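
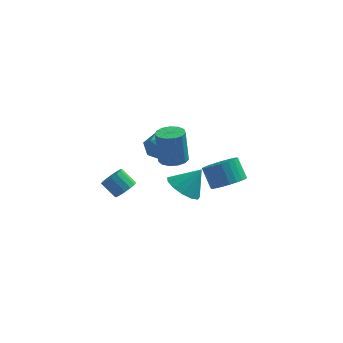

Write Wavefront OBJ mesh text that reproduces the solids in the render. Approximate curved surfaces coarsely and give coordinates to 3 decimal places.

v -2.851 -1.484 -0.899
v -2.481 -1.008 -0.755
v -3.158 -0.68 -0.096
v -3.529 -1.156 -0.241
v -2.663 -0.901 -0.996
v -3.341 -0.573 -0.338
v -2.896 -0.95 -1.211
v -3.574 -0.622 -0.553
v -3.117 -1.142 -1.343
v -3.795 -0.814 -0.684
v -3.267 -1.426 -1.356
v -3.944 -1.098 -0.697
v -3.305 -1.725 -1.246
v -3.983 -1.397 -0.588
v -3.222 -1.96 -1.044
v -3.899 -1.632 -0.385
v -3.039 -2.067 -0.802
v -3.717 -1.739 -0.144
v -2.806 -2.018 -0.587
v -3.484 -1.69 0.071
v -2.585 -1.826 -0.456
v -3.263 -1.498 0.203
v -2.436 -1.542 -0.443
v -3.113 -1.214 0.216
v -2.397 -1.243 -0.552
v -3.075 -0.915 0.106
v -0.153 -2.279 0.078
v 0.538 -2.785 -0.258
v 0.633 -1.901 1.122
v 0.588 -2.313 -0.467
v 0.403 -1.83 -0.502
v 0.042 -1.49 -0.354
v -0.381 -1.4 -0.068
v -0.732 -1.589 0.264
v -0.898 -1.997 0.537
v -0.828 -2.494 0.664
v -0.544 -2.924 0.605
v -0.135 -3.148 0.379
v 0.268 -3.097 0.057
v -2.626 4.057 -1.851
v -2.03 4.659 -2.137
v -1.57 3.081 -1.703
v -0.974 3.683 -1.989
v -1.367 3.786 -1.193
v -2.02 4.39 -1.284
v -1.58 3.35 -2.556
v -2.233 3.954 -2.647
v -1.383 4.222 -2.572
v -1.252 4.491 -1.73
v -2.348 3.249 -2.11
v -2.217 3.518 -1.268
v -0.824 0.344 -0.058
v -0.247 -0.054 0.054
v -0.419 0.178 1.77
v -0.996 0.576 1.658
v -0.118 0.322 0.016
v -0.29 0.555 1.731
v -0.214 0.706 -0.046
v -0.385 0.939 1.67
v -0.503 0.975 -0.111
v -0.675 1.207 1.605
v -0.894 1.043 -0.16
v -1.066 1.275 1.556
v -1.263 0.889 -0.176
v -1.435 1.122 1.54
v -1.493 0.562 -0.154
v -1.664 0.795 1.561
v -1.51 0.166 -0.102
v -1.682 0.399 1.613
v -1.31 -0.174 -0.036
v -1.481 0.059 1.679
v -0.955 -0.349 0.023
v -1.127 -0.117 1.739
v -0.559 -0.305 0.057
v -0.731 -0.072 1.772
v 1.662 2.099 -3.025
v 2.495 2.375 -2.787
v 2.012 2.997 -1.816
v 1.178 2.721 -2.055
v 2.395 2.637 -3.005
v 1.912 3.259 -2.034
v 2.183 2.817 -3.226
v 1.7 3.439 -2.255
v 1.892 2.888 -3.416
v 1.409 3.51 -2.445
v 1.566 2.838 -3.547
v 1.082 3.46 -2.576
v 1.254 2.676 -3.598
v 0.771 3.298 -2.628
v 1.004 2.427 -3.563
v 0.521 3.048 -2.592
v 0.855 2.127 -3.445
v 0.371 2.749 -2.475
v 0.828 1.823 -3.264
v 0.345 2.445 -2.293
v 0.928 1.561 -3.046
v 0.445 2.183 -2.075
v 1.14 1.381 -2.825
v 0.657 2.003 -1.854
v 1.431 1.31 -2.635
v 0.948 1.932 -1.664
v 1.758 1.36 -2.504
v 1.274 1.982 -1.533
v 2.069 1.522 -2.452
v 1.586 2.144 -1.482
v 2.319 1.772 -2.488
v 1.836 2.393 -1.517
v 2.469 2.071 -2.605
v 1.985 2.693 -1.635
f 2 1 5
f 2 5 3
f 3 5 6
f 3 6 4
f 5 1 7
f 5 7 6
f 6 7 8
f 6 8 4
f 7 1 9
f 7 9 8
f 8 9 10
f 8 10 4
f 9 1 11
f 9 11 10
f 10 11 12
f 10 12 4
f 11 1 13
f 11 13 12
f 12 13 14
f 12 14 4
f 13 1 15
f 13 15 14
f 14 15 16
f 14 16 4
f 15 1 17
f 15 17 16
f 16 17 18
f 16 18 4
f 17 1 19
f 17 19 18
f 18 19 20
f 18 20 4
f 19 1 21
f 19 21 20
f 20 21 22
f 20 22 4
f 21 1 23
f 21 23 22
f 22 23 24
f 22 24 4
f 23 1 25
f 23 25 24
f 24 25 26
f 24 26 4
f 25 1 2
f 25 2 26
f 26 2 3
f 26 3 4
f 28 27 30
f 28 30 29
f 30 27 31
f 30 31 29
f 31 27 32
f 31 32 29
f 32 27 33
f 32 33 29
f 33 27 34
f 33 34 29
f 34 27 35
f 34 35 29
f 35 27 36
f 35 36 29
f 36 27 37
f 36 37 29
f 37 27 38
f 37 38 29
f 38 27 39
f 38 39 29
f 39 27 28
f 39 28 29
f 40 51 45
f 40 45 41
f 40 41 47
f 40 47 50
f 40 50 51
f 41 45 49
f 45 51 44
f 51 50 42
f 50 47 46
f 47 41 48
f 43 49 44
f 43 44 42
f 43 42 46
f 43 46 48
f 43 48 49
f 44 49 45
f 42 44 51
f 46 42 50
f 48 46 47
f 49 48 41
f 53 52 56
f 53 56 54
f 54 56 57
f 54 57 55
f 56 52 58
f 56 58 57
f 57 58 59
f 57 59 55
f 58 52 60
f 58 60 59
f 59 60 61
f 59 61 55
f 60 52 62
f 60 62 61
f 61 62 63
f 61 63 55
f 62 52 64
f 62 64 63
f 63 64 65
f 63 65 55
f 64 52 66
f 64 66 65
f 65 66 67
f 65 67 55
f 66 52 68
f 66 68 67
f 67 68 69
f 67 69 55
f 68 52 70
f 68 70 69
f 69 70 71
f 69 71 55
f 70 52 72
f 70 72 71
f 71 72 73
f 71 73 55
f 72 52 74
f 72 74 73
f 73 74 75
f 73 75 55
f 74 52 53
f 74 53 75
f 75 53 54
f 75 54 55
f 77 76 80
f 77 80 78
f 78 80 81
f 78 81 79
f 80 76 82
f 80 82 81
f 81 82 83
f 81 83 79
f 82 76 84
f 82 84 83
f 83 84 85
f 83 85 79
f 84 76 86
f 84 86 85
f 85 86 87
f 85 87 79
f 86 76 88
f 86 88 87
f 87 88 89
f 87 89 79
f 88 76 90
f 88 90 89
f 89 90 91
f 89 91 79
f 90 76 92
f 90 92 91
f 91 92 93
f 91 93 79
f 92 76 94
f 92 94 93
f 93 94 95
f 93 95 79
f 94 76 96
f 94 96 95
f 95 96 97
f 95 97 79
f 96 76 98
f 96 98 97
f 97 98 99
f 97 99 79
f 98 76 100
f 98 100 99
f 99 100 101
f 99 101 79
f 100 76 102
f 100 102 101
f 101 102 103
f 101 103 79
f 102 76 104
f 102 104 103
f 103 104 105
f 103 105 79
f 104 76 106
f 104 106 105
f 105 106 107
f 105 107 79
f 106 76 108
f 106 108 107
f 107 108 109
f 107 109 79
f 108 76 77
f 108 77 109
f 109 77 78
f 109 78 79



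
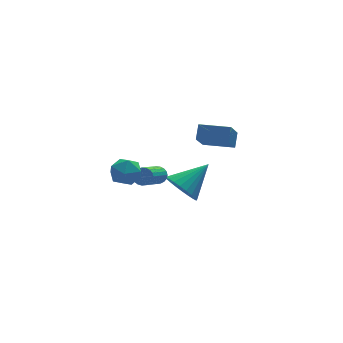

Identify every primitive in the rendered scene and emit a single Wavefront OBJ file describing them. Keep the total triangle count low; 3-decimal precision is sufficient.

v 3.264 -0.724 1.331
v 3.607 -0.175 2.054
v 1.841 0.205 1.3
v 2.183 0.754 2.022
v 4.137 0.566 -0.062
v 4.479 1.115 0.66
v 2.713 1.495 -0.094
v 3.056 2.044 0.629
v 0.677 -0.76 -1.557
v 1.309 -0.788 -2.444
v 2.343 -0.3 -0.383
v 1.192 -0.379 -2.438
v 0.997 -0.028 -2.299
v 0.753 0.211 -2.046
v 0.497 0.303 -1.718
v 0.268 0.232 -1.367
v 0.102 0.011 -1.044
v 0.023 -0.328 -0.799
v 0.044 -0.732 -0.67
v 0.161 -1.141 -0.675
v 0.356 -1.492 -0.815
v 0.601 -1.731 -1.068
v 0.856 -1.823 -1.395
v 1.085 -1.753 -1.747
v 1.251 -1.531 -2.07
v 1.33 -1.193 -2.315
v -3.745 -2.994 2.184
v -2.856 -2.869 2.071
v -3.484 -4.291 2.809
v -2.595 -4.166 2.696
v -3.052 -3.658 3.288
v -3.213 -2.856 2.902
v -3.127 -4.304 1.978
v -3.288 -3.502 1.592
v -2.475 -3.679 1.944
v -2.428 -3.28 2.754
v -3.912 -3.88 2.126
v -3.865 -3.481 2.936
v -0.448 -0.354 -0.52
v -0.081 -0.752 -0.616
v -1.326 -2.165 0.483
v -1.692 -1.766 0.58
v -0.006 -0.665 -0.419
v -1.25 -2.077 0.68
v -0.006 -0.524 -0.239
v -1.251 -1.937 0.86
v -0.084 -0.354 -0.107
v -1.328 -1.766 0.992
v -0.224 -0.183 -0.047
v -1.468 -1.596 1.052
v -0.403 -0.042 -0.069
v -1.647 -1.455 1.031
v -0.589 0.045 -0.168
v -1.834 -1.368 0.931
v -0.751 0.063 -0.328
v -1.996 -1.35 0.771
v -0.861 0.009 -0.522
v -2.106 -1.403 0.578
v -0.899 -0.108 -0.715
v -2.144 -1.52 0.385
v -0.859 -0.267 -0.874
v -2.104 -1.679 0.225
v -0.748 -0.441 -0.972
v -1.993 -1.853 0.127
v -0.585 -0.6 -0.992
v -1.83 -2.013 0.107
v -0.398 -0.717 -0.93
v -1.643 -2.129 0.169
v -0.22 -0.77 -0.797
v -1.465 -2.183 0.302
f 2 4 1
f 5 2 1
f 1 4 3
f 3 5 1
f 2 8 4
f 6 2 5
f 6 8 2
f 4 8 3
f 7 5 3
f 3 8 7
f 7 6 5
f 8 6 7
f 10 9 12
f 10 12 11
f 12 9 13
f 12 13 11
f 13 9 14
f 13 14 11
f 14 9 15
f 14 15 11
f 15 9 16
f 15 16 11
f 16 9 17
f 16 17 11
f 17 9 18
f 17 18 11
f 18 9 19
f 18 19 11
f 19 9 20
f 19 20 11
f 20 9 21
f 20 21 11
f 21 9 22
f 21 22 11
f 22 9 23
f 22 23 11
f 23 9 24
f 23 24 11
f 24 9 25
f 24 25 11
f 25 9 26
f 25 26 11
f 26 9 10
f 26 10 11
f 27 38 32
f 27 32 28
f 27 28 34
f 27 34 37
f 27 37 38
f 28 32 36
f 32 38 31
f 38 37 29
f 37 34 33
f 34 28 35
f 30 36 31
f 30 31 29
f 30 29 33
f 30 33 35
f 30 35 36
f 31 36 32
f 29 31 38
f 33 29 37
f 35 33 34
f 36 35 28
f 40 39 43
f 40 43 41
f 41 43 44
f 41 44 42
f 43 39 45
f 43 45 44
f 44 45 46
f 44 46 42
f 45 39 47
f 45 47 46
f 46 47 48
f 46 48 42
f 47 39 49
f 47 49 48
f 48 49 50
f 48 50 42
f 49 39 51
f 49 51 50
f 50 51 52
f 50 52 42
f 51 39 53
f 51 53 52
f 52 53 54
f 52 54 42
f 53 39 55
f 53 55 54
f 54 55 56
f 54 56 42
f 55 39 57
f 55 57 56
f 56 57 58
f 56 58 42
f 57 39 59
f 57 59 58
f 58 59 60
f 58 60 42
f 59 39 61
f 59 61 60
f 60 61 62
f 60 62 42
f 61 39 63
f 61 63 62
f 62 63 64
f 62 64 42
f 63 39 65
f 63 65 64
f 64 65 66
f 64 66 42
f 65 39 67
f 65 67 66
f 66 67 68
f 66 68 42
f 67 39 69
f 67 69 68
f 68 69 70
f 68 70 42
f 69 39 40
f 69 40 70
f 70 40 41
f 70 41 42



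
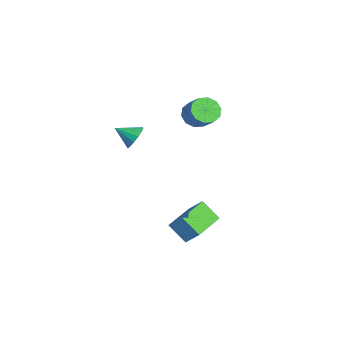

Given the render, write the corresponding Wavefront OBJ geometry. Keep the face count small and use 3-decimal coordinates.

v -2.972 0.367 0.993
v -2.4 0.181 0.422
v -1.475 0.527 1.236
v -2.048 0.713 1.807
v -2.53 0.673 0.361
v -1.605 1.019 1.175
v -2.83 1.049 0.541
v -1.905 1.395 1.356
v -3.184 1.164 0.894
v -2.259 1.51 1.709
v -3.457 0.974 1.285
v -2.532 1.32 2.099
v -3.545 0.553 1.564
v -2.62 0.899 2.378
v -3.415 0.061 1.625
v -2.49 0.407 2.439
v -3.115 -0.315 1.444
v -2.19 0.031 2.259
v -2.761 -0.43 1.091
v -1.836 -0.084 1.906
v -2.488 -0.24 0.701
v -1.563 0.106 1.515
v 4.204 -1.213 -3.552
v 3.633 -1.948 -2.659
v 2.508 0.024 -3.616
v 1.938 -0.711 -2.723
v 4.602 -0.629 -2.817
v 4.032 -1.364 -1.924
v 2.907 0.608 -2.881
v 2.336 -0.127 -1.988
v -2.071 -2.826 0.078
v -1.339 -2.978 0.217
v -2.389 -3.814 0.682
v -1.456 -2.755 0.519
v -1.738 -2.552 0.704
v -2.109 -2.422 0.72
v -2.469 -2.4 0.565
v -2.723 -2.493 0.28
v -2.803 -2.675 -0.06
v -2.686 -2.898 -0.363
v -2.404 -3.101 -0.547
v -2.033 -3.231 -0.564
v -1.672 -3.253 -0.409
v -1.418 -3.16 -0.123
f 2 1 5
f 2 5 3
f 3 5 6
f 3 6 4
f 5 1 7
f 5 7 6
f 6 7 8
f 6 8 4
f 7 1 9
f 7 9 8
f 8 9 10
f 8 10 4
f 9 1 11
f 9 11 10
f 10 11 12
f 10 12 4
f 11 1 13
f 11 13 12
f 12 13 14
f 12 14 4
f 13 1 15
f 13 15 14
f 14 15 16
f 14 16 4
f 15 1 17
f 15 17 16
f 16 17 18
f 16 18 4
f 17 1 19
f 17 19 18
f 18 19 20
f 18 20 4
f 19 1 21
f 19 21 20
f 20 21 22
f 20 22 4
f 21 1 2
f 21 2 22
f 22 2 3
f 22 3 4
f 24 26 23
f 27 24 23
f 23 26 25
f 25 27 23
f 24 30 26
f 28 24 27
f 28 30 24
f 26 30 25
f 29 27 25
f 25 30 29
f 29 28 27
f 30 28 29
f 32 31 34
f 32 34 33
f 34 31 35
f 34 35 33
f 35 31 36
f 35 36 33
f 36 31 37
f 36 37 33
f 37 31 38
f 37 38 33
f 38 31 39
f 38 39 33
f 39 31 40
f 39 40 33
f 40 31 41
f 40 41 33
f 41 31 42
f 41 42 33
f 42 31 43
f 42 43 33
f 43 31 44
f 43 44 33
f 44 31 32
f 44 32 33



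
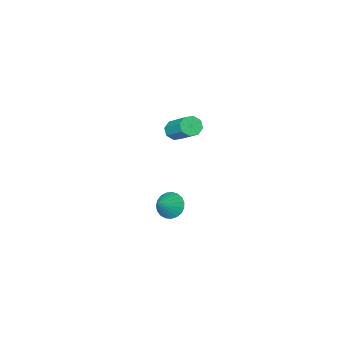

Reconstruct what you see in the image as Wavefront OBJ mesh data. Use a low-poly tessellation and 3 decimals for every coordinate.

v 0.478 2.549 2.647
v 0.996 2.332 2.858
v 1.101 3.955 4.264
v 0.582 4.171 4.053
v 1.057 2.628 2.512
v 1.162 4.251 3.919
v 0.779 2.877 2.245
v 0.884 4.5 3.651
v 0.324 2.934 2.213
v 0.429 4.557 3.62
v -0.041 2.765 2.436
v 0.064 4.388 3.842
v -0.102 2.469 2.781
v 0.003 4.092 4.188
v 0.176 2.22 3.049
v 0.281 3.843 4.455
v 0.631 2.163 3.08
v 0.736 3.786 4.487
v 0.745 2.452 -3.094
v 1.29 2.084 -3.566
v 1.715 2.828 -2.266
v 1.282 2.394 -3.697
v 1.18 2.714 -3.724
v 1.003 2.989 -3.642
v 0.782 3.171 -3.465
v 0.554 3.228 -3.224
v 0.359 3.151 -2.96
v 0.231 2.954 -2.719
v 0.191 2.669 -2.544
v 0.248 2.347 -2.463
v 0.39 2.043 -2.491
v 0.593 1.81 -2.624
v 0.823 1.687 -2.838
v 1.039 1.697 -3.096
v 1.204 1.838 -3.354
f 2 1 5
f 2 5 3
f 3 5 6
f 3 6 4
f 5 1 7
f 5 7 6
f 6 7 8
f 6 8 4
f 7 1 9
f 7 9 8
f 8 9 10
f 8 10 4
f 9 1 11
f 9 11 10
f 10 11 12
f 10 12 4
f 11 1 13
f 11 13 12
f 12 13 14
f 12 14 4
f 13 1 15
f 13 15 14
f 14 15 16
f 14 16 4
f 15 1 17
f 15 17 16
f 16 17 18
f 16 18 4
f 17 1 2
f 17 2 18
f 18 2 3
f 18 3 4
f 20 19 22
f 20 22 21
f 22 19 23
f 22 23 21
f 23 19 24
f 23 24 21
f 24 19 25
f 24 25 21
f 25 19 26
f 25 26 21
f 26 19 27
f 26 27 21
f 27 19 28
f 27 28 21
f 28 19 29
f 28 29 21
f 29 19 30
f 29 30 21
f 30 19 31
f 30 31 21
f 31 19 32
f 31 32 21
f 32 19 33
f 32 33 21
f 33 19 34
f 33 34 21
f 34 19 35
f 34 35 21
f 35 19 20
f 35 20 21



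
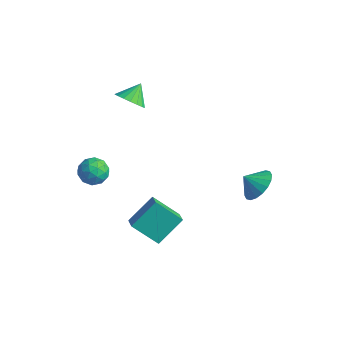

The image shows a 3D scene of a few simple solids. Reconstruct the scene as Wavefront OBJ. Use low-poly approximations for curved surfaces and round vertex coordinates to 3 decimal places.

v -3.777 -0.62 3.242
v -3.141 -0.137 2.746
v -3.883 0.36 4.058
v -3.502 -0.027 2.566
v -3.918 -0.034 2.52
v -4.306 -0.157 2.617
v -4.589 -0.372 2.838
v -4.711 -0.636 3.139
v -4.648 -0.897 3.46
v -4.413 -1.102 3.738
v -4.052 -1.213 3.917
v -3.636 -1.206 3.963
v -3.248 -1.083 3.866
v -2.965 -0.868 3.645
v -2.843 -0.604 3.344
v -2.905 -0.343 3.023
v -4.809 -3.189 -1.204
v -4.199 -2.526 -0.95
v -3.661 -4.114 -1.55
v -3.051 -3.451 -1.296
v -3.578 -3.875 -0.649
v -4.288 -3.303 -0.435
v -3.572 -3.337 -2.065
v -4.282 -2.765 -1.851
v -3.434 -2.618 -1.482
v -3.438 -2.95 -0.607
v -4.422 -3.69 -1.893
v -4.426 -4.022 -1.018
v -4.605 -2.776 -1.046
v -3.255 -3.864 -1.454
v -3.565 -4.112 -1.073
v -3.207 -3.723 -0.924
v -4.657 -3.233 -0.744
v -4.298 -2.843 -0.595
v -3.934 -3.636 -0.418
v -3.562 -3.797 -1.905
v -3.203 -3.407 -1.756
v -4.653 -2.917 -1.576
v -4.295 -2.528 -1.427
v -3.926 -3.004 -2.082
v -3.796 -2.441 -1.21
v -3.122 -2.985 -1.413
v -3.428 -2.917 -1.865
v -3.845 -2.581 -1.739
v -3.799 -2.636 -0.696
v -3.124 -3.18 -0.899
v -3.434 -3.429 -0.519
v -3.851 -3.093 -0.393
v -3.349 -2.69 -1.008
v -4.736 -3.46 -1.601
v -4.061 -4.004 -1.804
v -4.009 -3.547 -2.107
v -4.426 -3.211 -1.981
v -4.738 -3.655 -1.087
v -4.064 -4.199 -1.29
v -4.015 -4.059 -0.761
v -4.432 -3.723 -0.635
v -4.511 -3.95 -1.492
v 3.049 2.294 -1.672
v 3.771 2.508 -0.884
v 2.411 1.786 -0.948
v 3.479 2.895 -0.87
v 3.101 3.163 -1.016
v 2.713 3.258 -1.291
v 2.392 3.163 -1.642
v 2.201 2.895 -1.998
v 2.178 2.508 -2.29
v 2.327 2.079 -2.46
v 2.62 1.692 -2.473
v 2.997 1.425 -2.327
v 3.385 1.329 -2.052
v 3.706 1.425 -1.701
v 3.897 1.692 -1.345
v 3.921 2.079 -1.053
v -0.466 -3.889 -3.287
v -0.139 -2.362 -2.038
v -1.171 -3.421 -3.674
v -0.844 -1.894 -2.424
v 0.784 -3.086 -4.596
v 1.111 -1.559 -3.346
v 0.079 -2.618 -4.982
v 0.406 -1.091 -3.733
f 2 1 4
f 2 4 3
f 4 1 5
f 4 5 3
f 5 1 6
f 5 6 3
f 6 1 7
f 6 7 3
f 7 1 8
f 7 8 3
f 8 1 9
f 8 9 3
f 9 1 10
f 9 10 3
f 10 1 11
f 10 11 3
f 11 1 12
f 11 12 3
f 12 1 13
f 12 13 3
f 13 1 14
f 13 14 3
f 14 1 15
f 14 15 3
f 15 1 16
f 15 16 3
f 16 1 2
f 16 2 3
f 17 54 33
f 54 28 57
f 33 57 22
f 54 57 33
f 17 33 29
f 33 22 34
f 29 34 18
f 33 34 29
f 17 29 38
f 29 18 39
f 38 39 24
f 29 39 38
f 17 38 50
f 38 24 53
f 50 53 27
f 38 53 50
f 17 50 54
f 50 27 58
f 54 58 28
f 50 58 54
f 18 34 45
f 34 22 48
f 45 48 26
f 34 48 45
f 22 57 35
f 57 28 56
f 35 56 21
f 57 56 35
f 28 58 55
f 58 27 51
f 55 51 19
f 58 51 55
f 27 53 52
f 53 24 40
f 52 40 23
f 53 40 52
f 24 39 44
f 39 18 41
f 44 41 25
f 39 41 44
f 20 46 32
f 46 26 47
f 32 47 21
f 46 47 32
f 20 32 30
f 32 21 31
f 30 31 19
f 32 31 30
f 20 30 37
f 30 19 36
f 37 36 23
f 30 36 37
f 20 37 42
f 37 23 43
f 42 43 25
f 37 43 42
f 20 42 46
f 42 25 49
f 46 49 26
f 42 49 46
f 21 47 35
f 47 26 48
f 35 48 22
f 47 48 35
f 19 31 55
f 31 21 56
f 55 56 28
f 31 56 55
f 23 36 52
f 36 19 51
f 52 51 27
f 36 51 52
f 25 43 44
f 43 23 40
f 44 40 24
f 43 40 44
f 26 49 45
f 49 25 41
f 45 41 18
f 49 41 45
f 60 59 62
f 60 62 61
f 62 59 63
f 62 63 61
f 63 59 64
f 63 64 61
f 64 59 65
f 64 65 61
f 65 59 66
f 65 66 61
f 66 59 67
f 66 67 61
f 67 59 68
f 67 68 61
f 68 59 69
f 68 69 61
f 69 59 70
f 69 70 61
f 70 59 71
f 70 71 61
f 71 59 72
f 71 72 61
f 72 59 73
f 72 73 61
f 73 59 74
f 73 74 61
f 74 59 60
f 74 60 61
f 76 78 75
f 79 76 75
f 75 78 77
f 77 79 75
f 76 82 78
f 80 76 79
f 80 82 76
f 78 82 77
f 81 79 77
f 77 82 81
f 81 80 79
f 82 80 81



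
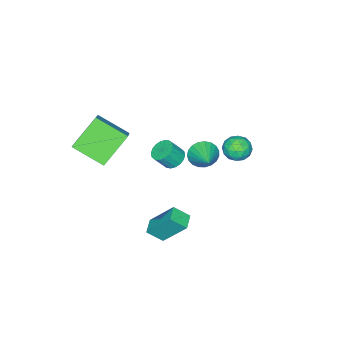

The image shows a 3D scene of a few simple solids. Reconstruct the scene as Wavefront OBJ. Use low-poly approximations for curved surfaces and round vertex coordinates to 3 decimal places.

v -1.681 -2.495 -3.95
v -1.249 -2.79 -4.336
v -0.767 -3.159 -3.517
v -1.199 -2.865 -3.13
v -1.129 -2.531 -4.291
v -0.647 -2.9 -3.471
v -1.118 -2.265 -4.177
v -0.635 -2.634 -3.358
v -1.218 -2.044 -4.019
v -0.736 -2.414 -3.199
v -1.41 -1.914 -3.847
v -0.928 -2.283 -3.027
v -1.656 -1.898 -3.695
v -1.174 -2.267 -2.876
v -1.907 -2.001 -3.594
v -1.425 -2.37 -2.774
v -2.113 -2.201 -3.563
v -1.631 -2.57 -2.744
v -2.233 -2.46 -3.609
v -1.751 -2.829 -2.789
v -2.245 -2.726 -3.722
v -1.762 -3.095 -2.903
v -2.144 -2.946 -3.881
v -1.662 -3.316 -3.061
v -1.952 -3.077 -4.053
v -1.47 -3.446 -3.233
v -1.706 -3.093 -4.204
v -1.224 -3.462 -3.385
v -1.455 -2.99 -4.306
v -0.973 -3.359 -3.486
v 1 3.726 1.88
v 1.397 3.682 2.474
v 0.863 2.578 1.886
v 1.26 2.534 2.48
v 0.611 2.833 2.504
v 0.696 3.543 2.501
v 1.564 2.717 1.859
v 1.649 3.427 1.856
v 1.745 3.058 2.461
v 1.156 3.13 2.859
v 1.104 3.13 1.501
v 0.515 3.202 1.899
v 1.21 3.805 2.177
v 1.05 2.455 2.183
v 0.668 2.631 2.198
v 0.901 2.605 2.547
v 0.798 3.724 2.193
v 1.031 3.698 2.541
v 0.57 3.199 2.559
v 1.229 2.562 1.819
v 1.462 2.536 2.167
v 1.359 3.655 1.813
v 1.592 3.629 2.162
v 1.69 3.061 1.801
v 1.648 3.412 2.518
v 1.568 2.737 2.521
v 1.747 2.845 2.156
v 1.797 3.262 2.154
v 1.302 3.455 2.752
v 1.222 2.78 2.756
v 0.84 2.956 2.77
v 0.89 3.373 2.768
v 1.507 3.088 2.744
v 1.038 3.48 1.604
v 0.958 2.805 1.608
v 1.37 2.887 1.592
v 1.42 3.304 1.59
v 0.692 3.523 1.839
v 0.612 2.848 1.842
v 0.463 2.998 2.206
v 0.513 3.415 2.204
v 0.753 3.172 1.616
v 2.267 -2.056 1.208
v 2.643 -3.579 1.984
v 3.331 -1.285 2.206
v 3.707 -2.808 2.982
v 3.653 -2.352 -0.042
v 4.029 -3.875 0.734
v 4.717 -1.581 0.956
v 5.093 -3.104 1.732
v 2.542 0.251 -4.453
v 2.218 1.372 -3.03
v 3.27 0.61 -4.569
v 2.946 1.731 -3.147
v 2.954 -0.391 -3.853
v 2.63 0.73 -2.431
v 3.682 -0.032 -3.97
v 3.358 1.089 -2.547
v 2.092 1.977 1.813
v 2.467 1.992 1.187
v 2.948 2.903 2.347
v 2.26 2.209 1.141
v 2.024 2.386 1.212
v 1.8 2.493 1.387
v 1.626 2.51 1.635
v 1.533 2.435 1.914
v 1.536 2.281 2.176
v 1.636 2.074 2.375
v 1.814 1.851 2.476
v 2.041 1.649 2.463
v 2.276 1.504 2.337
v 2.479 1.441 2.121
v 2.616 1.47 1.852
v 2.661 1.587 1.575
v 2.609 1.772 1.34
f 2 1 5
f 2 5 3
f 3 5 6
f 3 6 4
f 5 1 7
f 5 7 6
f 6 7 8
f 6 8 4
f 7 1 9
f 7 9 8
f 8 9 10
f 8 10 4
f 9 1 11
f 9 11 10
f 10 11 12
f 10 12 4
f 11 1 13
f 11 13 12
f 12 13 14
f 12 14 4
f 13 1 15
f 13 15 14
f 14 15 16
f 14 16 4
f 15 1 17
f 15 17 16
f 16 17 18
f 16 18 4
f 17 1 19
f 17 19 18
f 18 19 20
f 18 20 4
f 19 1 21
f 19 21 20
f 20 21 22
f 20 22 4
f 21 1 23
f 21 23 22
f 22 23 24
f 22 24 4
f 23 1 25
f 23 25 24
f 24 25 26
f 24 26 4
f 25 1 27
f 25 27 26
f 26 27 28
f 26 28 4
f 27 1 29
f 27 29 28
f 28 29 30
f 28 30 4
f 29 1 2
f 29 2 30
f 30 2 3
f 30 3 4
f 31 68 47
f 68 42 71
f 47 71 36
f 68 71 47
f 31 47 43
f 47 36 48
f 43 48 32
f 47 48 43
f 31 43 52
f 43 32 53
f 52 53 38
f 43 53 52
f 31 52 64
f 52 38 67
f 64 67 41
f 52 67 64
f 31 64 68
f 64 41 72
f 68 72 42
f 64 72 68
f 32 48 59
f 48 36 62
f 59 62 40
f 48 62 59
f 36 71 49
f 71 42 70
f 49 70 35
f 71 70 49
f 42 72 69
f 72 41 65
f 69 65 33
f 72 65 69
f 41 67 66
f 67 38 54
f 66 54 37
f 67 54 66
f 38 53 58
f 53 32 55
f 58 55 39
f 53 55 58
f 34 60 46
f 60 40 61
f 46 61 35
f 60 61 46
f 34 46 44
f 46 35 45
f 44 45 33
f 46 45 44
f 34 44 51
f 44 33 50
f 51 50 37
f 44 50 51
f 34 51 56
f 51 37 57
f 56 57 39
f 51 57 56
f 34 56 60
f 56 39 63
f 60 63 40
f 56 63 60
f 35 61 49
f 61 40 62
f 49 62 36
f 61 62 49
f 33 45 69
f 45 35 70
f 69 70 42
f 45 70 69
f 37 50 66
f 50 33 65
f 66 65 41
f 50 65 66
f 39 57 58
f 57 37 54
f 58 54 38
f 57 54 58
f 40 63 59
f 63 39 55
f 59 55 32
f 63 55 59
f 74 76 73
f 77 74 73
f 73 76 75
f 75 77 73
f 74 80 76
f 78 74 77
f 78 80 74
f 76 80 75
f 79 77 75
f 75 80 79
f 79 78 77
f 80 78 79
f 82 84 81
f 85 82 81
f 81 84 83
f 83 85 81
f 82 88 84
f 86 82 85
f 86 88 82
f 84 88 83
f 87 85 83
f 83 88 87
f 87 86 85
f 88 86 87
f 90 89 92
f 90 92 91
f 92 89 93
f 92 93 91
f 93 89 94
f 93 94 91
f 94 89 95
f 94 95 91
f 95 89 96
f 95 96 91
f 96 89 97
f 96 97 91
f 97 89 98
f 97 98 91
f 98 89 99
f 98 99 91
f 99 89 100
f 99 100 91
f 100 89 101
f 100 101 91
f 101 89 102
f 101 102 91
f 102 89 103
f 102 103 91
f 103 89 104
f 103 104 91
f 104 89 105
f 104 105 91
f 105 89 90
f 105 90 91



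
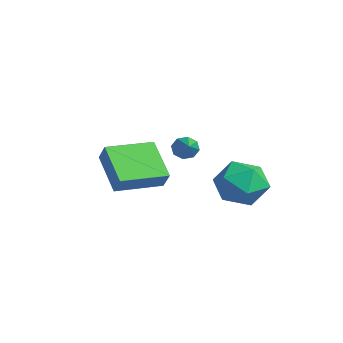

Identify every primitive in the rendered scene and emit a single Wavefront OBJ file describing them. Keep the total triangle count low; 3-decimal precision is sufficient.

v 0.042 1.776 2.105
v 0.303 1.985 1.719
v 1.578 1.244 2.855
v 0.246 2.235 2.014
v 0.069 2.216 2.361
v -0.123 1.94 2.559
v -0.218 1.567 2.49
v -0.161 1.317 2.196
v 0.015 1.336 1.848
v 0.207 1.613 1.651
v 1.931 -2.174 3.039
v 2.408 -2.144 3.693
v 1.902 -0.405 2.979
v 2.378 -0.375 3.633
v 3.322 -2.185 2.027
v 3.798 -2.155 2.681
v 3.292 -0.416 1.967
v 3.769 -0.386 2.621
v 1.739 2.948 1.341
v 2.434 3.526 0.764
v 3.026 1.894 1.836
v 3.721 2.472 1.259
v 3.278 2.891 2.141
v 2.482 3.542 1.835
v 2.978 1.878 0.765
v 2.182 2.529 0.459
v 3.2 2.865 0.408
v 3.385 3.491 1.259
v 2.075 1.929 1.341
v 2.26 2.555 2.192
f 2 1 4
f 2 4 3
f 4 1 5
f 4 5 3
f 5 1 6
f 5 6 3
f 6 1 7
f 6 7 3
f 7 1 8
f 7 8 3
f 8 1 9
f 8 9 3
f 9 1 10
f 9 10 3
f 10 1 2
f 10 2 3
f 12 14 11
f 15 12 11
f 11 14 13
f 13 15 11
f 12 18 14
f 16 12 15
f 16 18 12
f 14 18 13
f 17 15 13
f 13 18 17
f 17 16 15
f 18 16 17
f 19 30 24
f 19 24 20
f 19 20 26
f 19 26 29
f 19 29 30
f 20 24 28
f 24 30 23
f 30 29 21
f 29 26 25
f 26 20 27
f 22 28 23
f 22 23 21
f 22 21 25
f 22 25 27
f 22 27 28
f 23 28 24
f 21 23 30
f 25 21 29
f 27 25 26
f 28 27 20



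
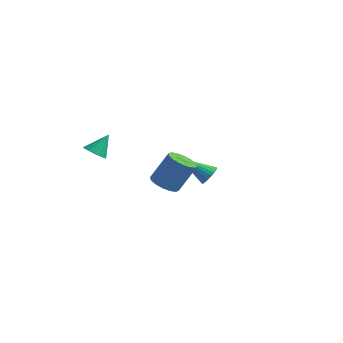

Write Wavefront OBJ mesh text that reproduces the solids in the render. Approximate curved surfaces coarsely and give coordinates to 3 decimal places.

v -2.026 -3.103 3.07
v -1.42 -3.416 3.176
v -1.774 -2.257 4.13
v -1.347 -3.173 2.964
v -1.43 -2.913 2.777
v -1.65 -2.698 2.657
v -1.955 -2.575 2.631
v -2.277 -2.573 2.706
v -2.541 -2.693 2.864
v -2.687 -2.907 3.07
v -2.682 -3.165 3.275
v -2.526 -3.41 3.433
v -2.255 -3.584 3.508
v -1.932 -3.648 3.483
v -1.631 -3.587 3.363
v 2.822 -3.486 2.672
v 3.252 -4.166 2.831
v 3.828 -3.434 4.407
v 3.398 -2.754 4.248
v 3.519 -3.915 2.617
v 4.094 -3.183 4.193
v 3.599 -3.549 2.418
v 4.175 -2.817 3.993
v 3.471 -3.166 2.287
v 4.047 -2.434 3.862
v 3.169 -2.869 2.259
v 3.745 -2.137 3.834
v 2.775 -2.737 2.342
v 3.35 -2.005 3.917
v 2.392 -2.806 2.513
v 2.968 -2.074 4.089
v 2.126 -3.057 2.727
v 2.701 -2.325 4.303
v 2.045 -3.423 2.927
v 2.621 -2.691 4.502
v 2.173 -3.806 3.058
v 2.749 -3.074 4.633
v 2.475 -4.103 3.086
v 3.051 -3.371 4.661
v 2.87 -4.235 3.003
v 3.445 -3.503 4.578
v 0.14 3.811 -0.983
v 0.527 3.88 -0.428
v -1.38 3.109 0.163
v 0.409 4.117 -0.439
v 0.251 4.308 -0.532
v 0.075 4.424 -0.694
v -0.09 4.446 -0.901
v -0.221 4.371 -1.119
v -0.296 4.211 -1.317
v -0.305 3.991 -1.464
v -0.246 3.743 -1.538
v -0.129 3.505 -1.528
v 0.03 3.314 -1.434
v 0.206 3.199 -1.272
v 0.371 3.177 -1.066
v 0.502 3.252 -0.847
v 0.577 3.411 -0.649
v 0.586 3.632 -0.502
f 2 1 4
f 2 4 3
f 4 1 5
f 4 5 3
f 5 1 6
f 5 6 3
f 6 1 7
f 6 7 3
f 7 1 8
f 7 8 3
f 8 1 9
f 8 9 3
f 9 1 10
f 9 10 3
f 10 1 11
f 10 11 3
f 11 1 12
f 11 12 3
f 12 1 13
f 12 13 3
f 13 1 14
f 13 14 3
f 14 1 15
f 14 15 3
f 15 1 2
f 15 2 3
f 17 16 20
f 17 20 18
f 18 20 21
f 18 21 19
f 20 16 22
f 20 22 21
f 21 22 23
f 21 23 19
f 22 16 24
f 22 24 23
f 23 24 25
f 23 25 19
f 24 16 26
f 24 26 25
f 25 26 27
f 25 27 19
f 26 16 28
f 26 28 27
f 27 28 29
f 27 29 19
f 28 16 30
f 28 30 29
f 29 30 31
f 29 31 19
f 30 16 32
f 30 32 31
f 31 32 33
f 31 33 19
f 32 16 34
f 32 34 33
f 33 34 35
f 33 35 19
f 34 16 36
f 34 36 35
f 35 36 37
f 35 37 19
f 36 16 38
f 36 38 37
f 37 38 39
f 37 39 19
f 38 16 40
f 38 40 39
f 39 40 41
f 39 41 19
f 40 16 17
f 40 17 41
f 41 17 18
f 41 18 19
f 43 42 45
f 43 45 44
f 45 42 46
f 45 46 44
f 46 42 47
f 46 47 44
f 47 42 48
f 47 48 44
f 48 42 49
f 48 49 44
f 49 42 50
f 49 50 44
f 50 42 51
f 50 51 44
f 51 42 52
f 51 52 44
f 52 42 53
f 52 53 44
f 53 42 54
f 53 54 44
f 54 42 55
f 54 55 44
f 55 42 56
f 55 56 44
f 56 42 57
f 56 57 44
f 57 42 58
f 57 58 44
f 58 42 59
f 58 59 44
f 59 42 43
f 59 43 44



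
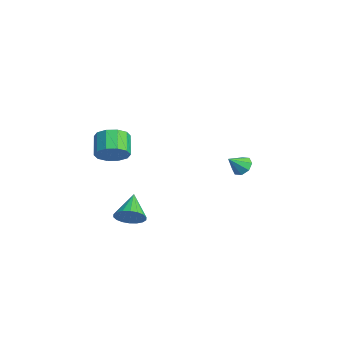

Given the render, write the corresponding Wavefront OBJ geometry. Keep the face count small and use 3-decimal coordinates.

v -2.044 -3.218 -0.78
v -1.532 -2.67 -0.359
v -2.484 -2.333 0.36
v -2.996 -2.882 -0.06
v -1.75 -2.41 -0.769
v -2.702 -2.074 -0.049
v -2.08 -2.459 -1.182
v -3.032 -2.123 -0.463
v -2.396 -2.798 -1.442
v -3.348 -2.462 -0.723
v -2.578 -3.298 -1.449
v -3.53 -2.961 -0.73
v -2.556 -3.767 -1.2
v -3.508 -3.43 -0.481
v -2.338 -4.026 -0.791
v -3.29 -3.69 -0.071
v -2.008 -3.977 -0.377
v -2.96 -3.641 0.342
v -1.692 -3.638 -0.117
v -2.644 -3.302 0.602
v -1.51 -3.139 -0.11
v -2.462 -2.802 0.609
v 2.092 -3.838 -2.543
v 2.491 -3.195 -2.467
v 0.988 -3.242 -1.777
v 2.32 -3.144 -2.754
v 2.104 -3.23 -2.999
v 1.885 -3.437 -3.154
v 1.707 -3.723 -3.188
v 1.606 -4.031 -3.094
v 1.601 -4.302 -2.891
v 1.693 -4.48 -2.619
v 1.865 -4.531 -2.332
v 2.081 -4.445 -2.086
v 2.3 -4.239 -1.931
v 2.477 -3.953 -1.898
v 2.579 -3.644 -1.992
v 2.584 -3.374 -2.195
v -0.85 2.853 -2.144
v -0.258 2.954 -2.135
v -0.73 2.087 -1.436
v -0.485 3.206 -1.824
v -0.925 3.251 -1.702
v -1.321 3.063 -1.838
v -1.441 2.752 -2.154
v -1.215 2.5 -2.464
v -0.774 2.455 -2.587
v -0.378 2.643 -2.451
f 2 1 5
f 2 5 3
f 3 5 6
f 3 6 4
f 5 1 7
f 5 7 6
f 6 7 8
f 6 8 4
f 7 1 9
f 7 9 8
f 8 9 10
f 8 10 4
f 9 1 11
f 9 11 10
f 10 11 12
f 10 12 4
f 11 1 13
f 11 13 12
f 12 13 14
f 12 14 4
f 13 1 15
f 13 15 14
f 14 15 16
f 14 16 4
f 15 1 17
f 15 17 16
f 16 17 18
f 16 18 4
f 17 1 19
f 17 19 18
f 18 19 20
f 18 20 4
f 19 1 21
f 19 21 20
f 20 21 22
f 20 22 4
f 21 1 2
f 21 2 22
f 22 2 3
f 22 3 4
f 24 23 26
f 24 26 25
f 26 23 27
f 26 27 25
f 27 23 28
f 27 28 25
f 28 23 29
f 28 29 25
f 29 23 30
f 29 30 25
f 30 23 31
f 30 31 25
f 31 23 32
f 31 32 25
f 32 23 33
f 32 33 25
f 33 23 34
f 33 34 25
f 34 23 35
f 34 35 25
f 35 23 36
f 35 36 25
f 36 23 37
f 36 37 25
f 37 23 38
f 37 38 25
f 38 23 24
f 38 24 25
f 40 39 42
f 40 42 41
f 42 39 43
f 42 43 41
f 43 39 44
f 43 44 41
f 44 39 45
f 44 45 41
f 45 39 46
f 45 46 41
f 46 39 47
f 46 47 41
f 47 39 48
f 47 48 41
f 48 39 40
f 48 40 41



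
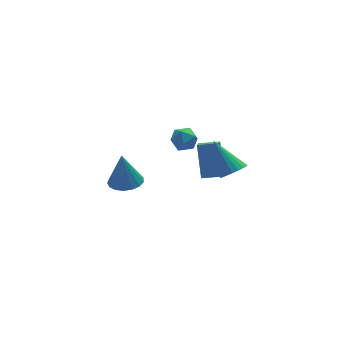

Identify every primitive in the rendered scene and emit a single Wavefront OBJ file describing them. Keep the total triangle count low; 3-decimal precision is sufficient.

v 2.26 -3.181 2.709
v 2.586 -3.599 3.252
v 1.78 -1.759 4.091
v 2.842 -3.406 3.142
v 2.981 -3.169 2.946
v 2.978 -2.933 2.703
v 2.833 -2.747 2.462
v 2.574 -2.647 2.269
v 2.253 -2.652 2.163
v 1.933 -2.762 2.165
v 1.678 -2.955 2.275
v 1.538 -3.193 2.471
v 1.541 -3.428 2.714
v 1.686 -3.614 2.956
v 1.945 -3.715 3.149
v 2.267 -3.709 3.255
v 1.791 3.36 0.863
v 2.364 3.386 0.292
v 1.756 2.054 0.768
v 2.329 2.08 0.197
v 2.511 2.27 0.963
v 2.533 3.078 1.021
v 1.587 2.362 0.039
v 1.609 3.17 0.097
v 2.238 2.769 -0.217
v 2.809 2.712 0.353
v 1.311 2.728 0.707
v 1.882 2.671 1.277
v -0.796 3.823 -2.955
v 0.103 4.185 -2.954
v -0.904 4.077 -0.965
v -0.167 4.558 -3.016
v -0.581 4.762 -3.064
v -1.044 4.751 -3.088
v -1.451 4.527 -3.081
v -1.708 4.142 -3.045
v -1.756 3.684 -2.989
v -1.584 3.257 -2.925
v -1.232 2.96 -2.868
v -0.78 2.861 -2.831
v -0.332 2.981 -2.823
v 0.01 3.295 -2.845
v 0.167 3.729 -2.892
v 1.924 -0.06 -0.161
v 1.515 -0.881 0.499
v 2.17 1.107 1.445
v 1.761 0.286 2.104
v 2.959 -0.466 -0.024
v 2.55 -1.287 0.635
v 3.205 0.701 1.581
v 2.796 -0.12 2.241
f 2 1 4
f 2 4 3
f 4 1 5
f 4 5 3
f 5 1 6
f 5 6 3
f 6 1 7
f 6 7 3
f 7 1 8
f 7 8 3
f 8 1 9
f 8 9 3
f 9 1 10
f 9 10 3
f 10 1 11
f 10 11 3
f 11 1 12
f 11 12 3
f 12 1 13
f 12 13 3
f 13 1 14
f 13 14 3
f 14 1 15
f 14 15 3
f 15 1 16
f 15 16 3
f 16 1 2
f 16 2 3
f 17 28 22
f 17 22 18
f 17 18 24
f 17 24 27
f 17 27 28
f 18 22 26
f 22 28 21
f 28 27 19
f 27 24 23
f 24 18 25
f 20 26 21
f 20 21 19
f 20 19 23
f 20 23 25
f 20 25 26
f 21 26 22
f 19 21 28
f 23 19 27
f 25 23 24
f 26 25 18
f 30 29 32
f 30 32 31
f 32 29 33
f 32 33 31
f 33 29 34
f 33 34 31
f 34 29 35
f 34 35 31
f 35 29 36
f 35 36 31
f 36 29 37
f 36 37 31
f 37 29 38
f 37 38 31
f 38 29 39
f 38 39 31
f 39 29 40
f 39 40 31
f 40 29 41
f 40 41 31
f 41 29 42
f 41 42 31
f 42 29 43
f 42 43 31
f 43 29 30
f 43 30 31
f 45 47 44
f 48 45 44
f 44 47 46
f 46 48 44
f 45 51 47
f 49 45 48
f 49 51 45
f 47 51 46
f 50 48 46
f 46 51 50
f 50 49 48
f 51 49 50



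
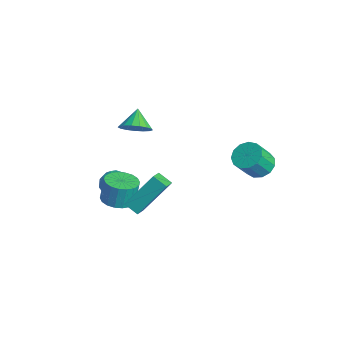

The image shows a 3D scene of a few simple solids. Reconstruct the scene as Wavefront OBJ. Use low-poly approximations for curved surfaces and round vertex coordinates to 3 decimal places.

v -3.091 -2.122 0.693
v -2.475 -1.73 1.107
v -3.869 -1.718 1.467
v -2.599 -1.457 0.839
v -2.837 -1.337 0.538
v -3.132 -1.396 0.272
v -3.418 -1.622 0.103
v -3.629 -1.963 0.068
v -3.717 -2.34 0.177
v -3.661 -2.667 0.404
v -3.475 -2.869 0.697
v -3.2 -2.901 0.989
v -2.901 -2.754 1.213
v -2.645 -2.462 1.318
v -2.491 -2.092 1.28
v -0.177 -3.994 -1.714
v 0.66 -4.047 -1.674
v 0.615 -3.819 -0.425
v -0.223 -3.766 -0.466
v 0.603 -3.684 -1.742
v 0.557 -3.456 -0.494
v 0.391 -3.382 -1.805
v 0.346 -3.154 -0.557
v 0.067 -3.202 -1.85
v 0.021 -2.974 -0.602
v -0.306 -3.178 -1.868
v -0.351 -2.95 -0.62
v -0.653 -3.316 -1.856
v -0.699 -3.088 -0.607
v -0.906 -3.589 -1.815
v -0.952 -3.361 -0.567
v -1.015 -3.941 -1.755
v -1.06 -3.713 -0.506
v -0.957 -4.304 -1.686
v -1.003 -4.076 -0.438
v -0.746 -4.606 -1.623
v -0.791 -4.378 -0.375
v -0.421 -4.786 -1.578
v -0.467 -4.558 -0.33
v -0.049 -4.81 -1.56
v -0.094 -4.582 -0.312
v 0.299 -4.672 -1.573
v 0.253 -4.444 -0.324
v 0.552 -4.399 -1.613
v 0.506 -4.171 -0.365
v -2.117 -2.736 -2.613
v -1.49 -3.195 -2.351
v -2.95 -3.745 -2.389
v -2.323 -4.204 -2.127
v -2.576 -3.563 -1.682
v -2.061 -2.94 -1.82
v -2.379 -4 -2.92
v -1.864 -3.377 -3.058
v -1.652 -3.976 -2.541
v -1.774 -3.706 -1.776
v -2.666 -3.234 -2.964
v -2.788 -2.964 -2.199
v -1.731 -2.877 -2.502
v -2.709 -4.063 -2.238
v -2.858 -3.686 -1.977
v -2.489 -3.956 -1.823
v -2.066 -2.727 -2.19
v -1.698 -2.997 -2.036
v -2.336 -3.213 -1.643
v -2.742 -3.943 -2.704
v -2.374 -4.213 -2.55
v -1.951 -2.984 -2.917
v -1.582 -3.254 -2.763
v -2.104 -3.727 -3.097
v -1.457 -3.606 -2.459
v -1.946 -4.199 -2.327
v -1.979 -4.079 -2.793
v -1.677 -3.713 -2.875
v -1.529 -3.447 -2.01
v -2.018 -4.04 -1.878
v -2.167 -3.664 -1.616
v -1.864 -3.297 -1.698
v -1.624 -3.907 -2.121
v -2.422 -2.9 -2.862
v -2.911 -3.493 -2.73
v -2.576 -3.643 -3.042
v -2.273 -3.276 -3.124
v -2.494 -2.741 -2.413
v -2.983 -3.334 -2.281
v -2.763 -3.227 -1.865
v -2.461 -2.861 -1.947
v -2.816 -3.033 -2.619
v 2.889 1.783 1.56
v 3.324 1.309 1.119
v 3.585 0.543 2.199
v 3.151 1.017 2.64
v 3.596 1.618 1.272
v 3.857 0.852 2.353
v 3.643 1.98 1.517
v 3.904 1.214 2.598
v 3.451 2.279 1.776
v 3.712 1.513 2.856
v 3.081 2.421 1.965
v 3.342 1.655 3.046
v 2.65 2.36 2.026
v 2.911 1.594 3.107
v 2.295 2.116 1.939
v 2.556 1.35 3.02
v 2.129 1.766 1.731
v 2.39 1 2.812
v 2.204 1.422 1.469
v 2.465 0.656 2.55
v 2.497 1.192 1.236
v 2.758 0.426 2.316
v 2.915 1.15 1.105
v 3.176 0.384 2.186
v 2.518 -3.67 -0.403
v 1.954 -4.093 -0.024
v 2.627 -2.339 1.243
v 2.062 -2.761 1.622
v 3.098 -4.139 -0.062
v 2.533 -4.561 0.317
v 3.206 -2.807 1.584
v 2.642 -3.23 1.963
f 2 1 4
f 2 4 3
f 4 1 5
f 4 5 3
f 5 1 6
f 5 6 3
f 6 1 7
f 6 7 3
f 7 1 8
f 7 8 3
f 8 1 9
f 8 9 3
f 9 1 10
f 9 10 3
f 10 1 11
f 10 11 3
f 11 1 12
f 11 12 3
f 12 1 13
f 12 13 3
f 13 1 14
f 13 14 3
f 14 1 15
f 14 15 3
f 15 1 2
f 15 2 3
f 17 16 20
f 17 20 18
f 18 20 21
f 18 21 19
f 20 16 22
f 20 22 21
f 21 22 23
f 21 23 19
f 22 16 24
f 22 24 23
f 23 24 25
f 23 25 19
f 24 16 26
f 24 26 25
f 25 26 27
f 25 27 19
f 26 16 28
f 26 28 27
f 27 28 29
f 27 29 19
f 28 16 30
f 28 30 29
f 29 30 31
f 29 31 19
f 30 16 32
f 30 32 31
f 31 32 33
f 31 33 19
f 32 16 34
f 32 34 33
f 33 34 35
f 33 35 19
f 34 16 36
f 34 36 35
f 35 36 37
f 35 37 19
f 36 16 38
f 36 38 37
f 37 38 39
f 37 39 19
f 38 16 40
f 38 40 39
f 39 40 41
f 39 41 19
f 40 16 42
f 40 42 41
f 41 42 43
f 41 43 19
f 42 16 44
f 42 44 43
f 43 44 45
f 43 45 19
f 44 16 17
f 44 17 45
f 45 17 18
f 45 18 19
f 46 83 62
f 83 57 86
f 62 86 51
f 83 86 62
f 46 62 58
f 62 51 63
f 58 63 47
f 62 63 58
f 46 58 67
f 58 47 68
f 67 68 53
f 58 68 67
f 46 67 79
f 67 53 82
f 79 82 56
f 67 82 79
f 46 79 83
f 79 56 87
f 83 87 57
f 79 87 83
f 47 63 74
f 63 51 77
f 74 77 55
f 63 77 74
f 51 86 64
f 86 57 85
f 64 85 50
f 86 85 64
f 57 87 84
f 87 56 80
f 84 80 48
f 87 80 84
f 56 82 81
f 82 53 69
f 81 69 52
f 82 69 81
f 53 68 73
f 68 47 70
f 73 70 54
f 68 70 73
f 49 75 61
f 75 55 76
f 61 76 50
f 75 76 61
f 49 61 59
f 61 50 60
f 59 60 48
f 61 60 59
f 49 59 66
f 59 48 65
f 66 65 52
f 59 65 66
f 49 66 71
f 66 52 72
f 71 72 54
f 66 72 71
f 49 71 75
f 71 54 78
f 75 78 55
f 71 78 75
f 50 76 64
f 76 55 77
f 64 77 51
f 76 77 64
f 48 60 84
f 60 50 85
f 84 85 57
f 60 85 84
f 52 65 81
f 65 48 80
f 81 80 56
f 65 80 81
f 54 72 73
f 72 52 69
f 73 69 53
f 72 69 73
f 55 78 74
f 78 54 70
f 74 70 47
f 78 70 74
f 89 88 92
f 89 92 90
f 90 92 93
f 90 93 91
f 92 88 94
f 92 94 93
f 93 94 95
f 93 95 91
f 94 88 96
f 94 96 95
f 95 96 97
f 95 97 91
f 96 88 98
f 96 98 97
f 97 98 99
f 97 99 91
f 98 88 100
f 98 100 99
f 99 100 101
f 99 101 91
f 100 88 102
f 100 102 101
f 101 102 103
f 101 103 91
f 102 88 104
f 102 104 103
f 103 104 105
f 103 105 91
f 104 88 106
f 104 106 105
f 105 106 107
f 105 107 91
f 106 88 108
f 106 108 107
f 107 108 109
f 107 109 91
f 108 88 110
f 108 110 109
f 109 110 111
f 109 111 91
f 110 88 89
f 110 89 111
f 111 89 90
f 111 90 91
f 113 115 112
f 116 113 112
f 112 115 114
f 114 116 112
f 113 119 115
f 117 113 116
f 117 119 113
f 115 119 114
f 118 116 114
f 114 119 118
f 118 117 116
f 119 117 118



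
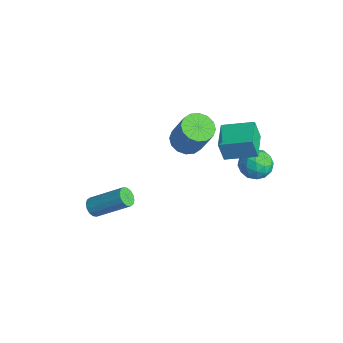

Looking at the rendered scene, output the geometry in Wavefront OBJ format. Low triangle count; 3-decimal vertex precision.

v 1.343 4.377 1.621
v 1.794 4.225 0.941
v 1.926 3.335 2.239
v 2.377 3.183 1.559
v 2.523 3.864 2.01
v 2.164 4.508 1.629
v 1.556 3.052 1.551
v 1.197 3.696 1.17
v 1.926 3.406 0.897
v 2.524 3.908 1.181
v 1.196 3.652 1.999
v 1.794 4.154 2.283
v 1.518 4.392 1.227
v 2.202 3.168 1.953
v 2.289 3.568 2.219
v 2.554 3.479 1.819
v 1.735 4.559 1.631
v 2 4.47 1.231
v 2.428 4.258 1.86
v 1.72 3.09 1.949
v 1.985 3.001 1.549
v 1.166 4.081 1.361
v 1.431 3.992 0.961
v 1.292 3.302 1.32
v 1.86 3.822 0.801
v 2.202 3.209 1.164
v 1.72 3.132 1.16
v 1.509 3.511 0.936
v 2.211 4.117 0.968
v 2.554 3.505 1.331
v 2.64 3.905 1.597
v 2.428 4.283 1.372
v 2.289 3.636 0.942
v 1.166 4.055 1.849
v 1.509 3.443 2.212
v 1.292 3.277 1.808
v 1.08 3.655 1.583
v 1.518 4.351 2.016
v 1.86 3.738 2.379
v 2.211 4.049 2.244
v 2 4.428 2.02
v 1.431 3.924 2.238
v -2.561 2.523 -0.165
v -1.978 2.982 -0.513
v -1.136 3.177 1.157
v -1.719 2.717 1.505
v -2.278 3.257 -0.393
v -1.436 3.452 1.276
v -2.654 3.336 -0.213
v -1.812 3.531 1.457
v -3.005 3.197 -0.019
v -2.163 3.391 1.65
v -3.237 2.877 0.135
v -2.395 3.071 1.805
v -3.288 2.462 0.209
v -2.446 2.656 1.879
v -3.144 2.063 0.183
v -2.302 2.258 1.853
v -2.844 1.788 0.064
v -2.002 1.983 1.733
v -2.468 1.709 -0.117
v -1.626 1.904 1.553
v -2.117 1.849 -0.31
v -1.275 2.043 1.359
v -1.885 2.169 -0.465
v -1.043 2.363 1.205
v -1.834 2.584 -0.539
v -0.992 2.778 1.131
v 2.289 2.003 3.105
v 2.153 1.769 4.119
v 1.068 2.746 3.111
v 0.931 2.512 4.126
v 3.049 3.248 3.494
v 2.912 3.014 4.509
v 1.827 3.991 3.501
v 1.691 3.757 4.515
v -1.893 -2.445 -2.497
v -1.438 -2.653 -2.641
v -0.493 -1.382 -1.487
v -0.947 -1.175 -1.343
v -1.485 -2.456 -2.819
v -0.539 -1.186 -1.665
v -1.641 -2.257 -2.911
v -0.695 -0.986 -1.757
v -1.864 -2.108 -2.892
v -0.918 -0.837 -1.738
v -2.095 -2.05 -2.767
v -1.15 -0.779 -1.613
v -2.272 -2.097 -2.57
v -1.326 -0.826 -1.415
v -2.347 -2.238 -2.353
v -1.402 -0.967 -1.199
v -2.301 -2.434 -2.175
v -1.355 -1.164 -1.021
v -2.145 -2.634 -2.083
v -1.199 -1.363 -0.929
v -1.922 -2.783 -2.102
v -0.976 -1.512 -0.948
v -1.69 -2.841 -2.227
v -0.745 -1.57 -1.073
v -1.514 -2.794 -2.425
v -0.568 -1.523 -1.27
f 1 38 17
f 38 12 41
f 17 41 6
f 38 41 17
f 1 17 13
f 17 6 18
f 13 18 2
f 17 18 13
f 1 13 22
f 13 2 23
f 22 23 8
f 13 23 22
f 1 22 34
f 22 8 37
f 34 37 11
f 22 37 34
f 1 34 38
f 34 11 42
f 38 42 12
f 34 42 38
f 2 18 29
f 18 6 32
f 29 32 10
f 18 32 29
f 6 41 19
f 41 12 40
f 19 40 5
f 41 40 19
f 12 42 39
f 42 11 35
f 39 35 3
f 42 35 39
f 11 37 36
f 37 8 24
f 36 24 7
f 37 24 36
f 8 23 28
f 23 2 25
f 28 25 9
f 23 25 28
f 4 30 16
f 30 10 31
f 16 31 5
f 30 31 16
f 4 16 14
f 16 5 15
f 14 15 3
f 16 15 14
f 4 14 21
f 14 3 20
f 21 20 7
f 14 20 21
f 4 21 26
f 21 7 27
f 26 27 9
f 21 27 26
f 4 26 30
f 26 9 33
f 30 33 10
f 26 33 30
f 5 31 19
f 31 10 32
f 19 32 6
f 31 32 19
f 3 15 39
f 15 5 40
f 39 40 12
f 15 40 39
f 7 20 36
f 20 3 35
f 36 35 11
f 20 35 36
f 9 27 28
f 27 7 24
f 28 24 8
f 27 24 28
f 10 33 29
f 33 9 25
f 29 25 2
f 33 25 29
f 44 43 47
f 44 47 45
f 45 47 48
f 45 48 46
f 47 43 49
f 47 49 48
f 48 49 50
f 48 50 46
f 49 43 51
f 49 51 50
f 50 51 52
f 50 52 46
f 51 43 53
f 51 53 52
f 52 53 54
f 52 54 46
f 53 43 55
f 53 55 54
f 54 55 56
f 54 56 46
f 55 43 57
f 55 57 56
f 56 57 58
f 56 58 46
f 57 43 59
f 57 59 58
f 58 59 60
f 58 60 46
f 59 43 61
f 59 61 60
f 60 61 62
f 60 62 46
f 61 43 63
f 61 63 62
f 62 63 64
f 62 64 46
f 63 43 65
f 63 65 64
f 64 65 66
f 64 66 46
f 65 43 67
f 65 67 66
f 66 67 68
f 66 68 46
f 67 43 44
f 67 44 68
f 68 44 45
f 68 45 46
f 70 72 69
f 73 70 69
f 69 72 71
f 71 73 69
f 70 76 72
f 74 70 73
f 74 76 70
f 72 76 71
f 75 73 71
f 71 76 75
f 75 74 73
f 76 74 75
f 78 77 81
f 78 81 79
f 79 81 82
f 79 82 80
f 81 77 83
f 81 83 82
f 82 83 84
f 82 84 80
f 83 77 85
f 83 85 84
f 84 85 86
f 84 86 80
f 85 77 87
f 85 87 86
f 86 87 88
f 86 88 80
f 87 77 89
f 87 89 88
f 88 89 90
f 88 90 80
f 89 77 91
f 89 91 90
f 90 91 92
f 90 92 80
f 91 77 93
f 91 93 92
f 92 93 94
f 92 94 80
f 93 77 95
f 93 95 94
f 94 95 96
f 94 96 80
f 95 77 97
f 95 97 96
f 96 97 98
f 96 98 80
f 97 77 99
f 97 99 98
f 98 99 100
f 98 100 80
f 99 77 101
f 99 101 100
f 100 101 102
f 100 102 80
f 101 77 78
f 101 78 102
f 102 78 79
f 102 79 80



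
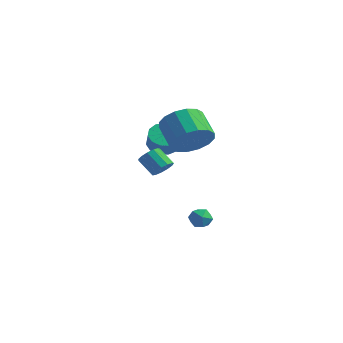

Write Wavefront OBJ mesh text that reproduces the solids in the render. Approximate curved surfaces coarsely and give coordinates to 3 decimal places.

v -1.757 -3.032 0.286
v -1.472 -3.476 0.571
v -2.279 -3.513 1.319
v -2.563 -3.068 1.034
v -1.359 -3.188 0.708
v -2.166 -3.225 1.455
v -1.372 -2.851 0.71
v -2.179 -2.887 1.457
v -1.508 -2.57 0.578
v -2.314 -2.607 1.325
v -1.722 -2.436 0.353
v -2.528 -2.473 1.101
v -1.947 -2.491 0.108
v -2.754 -2.528 0.855
v -2.112 -2.718 -0.082
v -2.919 -2.755 0.666
v -2.164 -3.044 -0.154
v -2.971 -3.081 0.593
v -2.087 -3.366 -0.086
v -2.893 -3.403 0.661
v -1.905 -3.582 0.099
v -2.711 -3.619 0.847
v -1.676 -3.623 0.345
v -2.482 -3.66 1.092
v -2.782 -1.801 1.344
v -2.155 -1.32 1.224
v -1.671 -1.757 1.995
v -2.298 -2.239 2.116
v -2.425 -1.106 1.515
v -1.941 -1.543 2.286
v -2.809 -1.113 1.751
v -2.325 -1.55 2.523
v -3.184 -1.339 1.859
v -2.7 -1.776 2.63
v -3.431 -1.711 1.803
v -2.948 -2.148 2.574
v -3.473 -2.113 1.601
v -2.989 -2.55 2.373
v -3.295 -2.415 1.318
v -2.811 -2.852 2.09
v -2.954 -2.523 1.044
v -2.47 -2.96 1.815
v -2.558 -2.401 0.864
v -2.075 -2.838 1.636
v -2.234 -2.089 0.837
v -1.75 -2.527 1.609
v -2.083 -1.686 0.972
v -1.6 -2.123 1.743
v -0.388 -1.447 -3.359
v -0.02 -1.574 -2.849
v -1.18 -1.946 -2.911
v -0.812 -2.073 -2.401
v -0.999 -1.471 -2.52
v -0.51 -1.163 -2.797
v -0.69 -2.357 -2.963
v -0.201 -2.049 -3.24
v -0.207 -2.136 -2.604
v -0.398 -1.589 -2.331
v -0.802 -1.931 -3.429
v -0.993 -1.384 -3.156
v -0.094 -2.946 2.354
v 0.631 -2.728 3.11
v -0.501 -2.196 4.042
v -1.226 -2.414 3.286
v 0.598 -2.266 2.806
v -0.535 -1.734 3.738
v 0.379 -1.987 2.381
v -0.753 -1.455 3.313
v 0.034 -1.964 1.949
v -1.099 -1.432 2.881
v -0.346 -2.204 1.625
v -1.478 -1.673 2.557
v -0.658 -2.644 1.496
v -1.79 -2.112 2.428
v -0.819 -3.164 1.598
v -1.951 -2.632 2.53
v -0.785 -3.626 1.902
v -1.918 -3.094 2.834
v -0.567 -3.905 2.327
v -1.699 -3.373 3.259
v -0.221 -3.928 2.759
v -1.354 -3.396 3.691
v 0.158 -3.687 3.083
v -0.974 -3.156 4.015
v 0.47 -3.248 3.212
v -0.662 -2.716 4.144
f 2 1 5
f 2 5 3
f 3 5 6
f 3 6 4
f 5 1 7
f 5 7 6
f 6 7 8
f 6 8 4
f 7 1 9
f 7 9 8
f 8 9 10
f 8 10 4
f 9 1 11
f 9 11 10
f 10 11 12
f 10 12 4
f 11 1 13
f 11 13 12
f 12 13 14
f 12 14 4
f 13 1 15
f 13 15 14
f 14 15 16
f 14 16 4
f 15 1 17
f 15 17 16
f 16 17 18
f 16 18 4
f 17 1 19
f 17 19 18
f 18 19 20
f 18 20 4
f 19 1 21
f 19 21 20
f 20 21 22
f 20 22 4
f 21 1 23
f 21 23 22
f 22 23 24
f 22 24 4
f 23 1 2
f 23 2 24
f 24 2 3
f 24 3 4
f 26 25 29
f 26 29 27
f 27 29 30
f 27 30 28
f 29 25 31
f 29 31 30
f 30 31 32
f 30 32 28
f 31 25 33
f 31 33 32
f 32 33 34
f 32 34 28
f 33 25 35
f 33 35 34
f 34 35 36
f 34 36 28
f 35 25 37
f 35 37 36
f 36 37 38
f 36 38 28
f 37 25 39
f 37 39 38
f 38 39 40
f 38 40 28
f 39 25 41
f 39 41 40
f 40 41 42
f 40 42 28
f 41 25 43
f 41 43 42
f 42 43 44
f 42 44 28
f 43 25 45
f 43 45 44
f 44 45 46
f 44 46 28
f 45 25 47
f 45 47 46
f 46 47 48
f 46 48 28
f 47 25 26
f 47 26 48
f 48 26 27
f 48 27 28
f 49 60 54
f 49 54 50
f 49 50 56
f 49 56 59
f 49 59 60
f 50 54 58
f 54 60 53
f 60 59 51
f 59 56 55
f 56 50 57
f 52 58 53
f 52 53 51
f 52 51 55
f 52 55 57
f 52 57 58
f 53 58 54
f 51 53 60
f 55 51 59
f 57 55 56
f 58 57 50
f 62 61 65
f 62 65 63
f 63 65 66
f 63 66 64
f 65 61 67
f 65 67 66
f 66 67 68
f 66 68 64
f 67 61 69
f 67 69 68
f 68 69 70
f 68 70 64
f 69 61 71
f 69 71 70
f 70 71 72
f 70 72 64
f 71 61 73
f 71 73 72
f 72 73 74
f 72 74 64
f 73 61 75
f 73 75 74
f 74 75 76
f 74 76 64
f 75 61 77
f 75 77 76
f 76 77 78
f 76 78 64
f 77 61 79
f 77 79 78
f 78 79 80
f 78 80 64
f 79 61 81
f 79 81 80
f 80 81 82
f 80 82 64
f 81 61 83
f 81 83 82
f 82 83 84
f 82 84 64
f 83 61 85
f 83 85 84
f 84 85 86
f 84 86 64
f 85 61 62
f 85 62 86
f 86 62 63
f 86 63 64



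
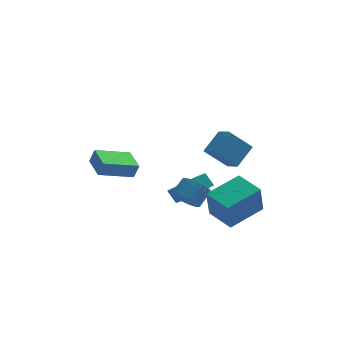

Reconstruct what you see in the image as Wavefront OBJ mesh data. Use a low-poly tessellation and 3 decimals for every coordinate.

v 0.556 -0.327 3.216
v 1.362 0.463 4.027
v 0.197 0.478 2.787
v 1.003 1.269 3.598
v 1.677 -0.389 2.162
v 2.483 0.402 2.973
v 1.318 0.417 1.733
v 2.124 1.207 2.544
v -4.6 2.471 0.287
v -4.339 2.435 1.063
v -4.928 3.832 0.46
v -4.667 3.796 1.237
v -2.853 2.964 -0.277
v -2.592 2.928 0.5
v -3.181 4.325 -0.103
v -2.92 4.289 0.673
v 0.447 0.081 -1.223
v 0.229 -0.395 0.415
v 2.113 1.099 -0.705
v 1.895 0.623 0.933
v 1.285 -1.163 -1.473
v 1.067 -1.639 0.165
v 2.951 -0.145 -0.955
v 2.733 -0.621 0.683
v -1.377 1.585 -0.491
v -1.037 0.98 0.081
v 0.142 2.666 -0.25
v 0.482 2.061 0.323
v -1.002 1.199 -1.123
v -0.662 0.594 -0.55
v 0.517 2.28 -0.881
v 0.857 1.675 -0.309
v -0.707 -0.193 -0.087
v -0.141 -0.696 -0.15
v 0.453 -0.111 0.504
v -0.113 0.393 0.567
v -0.077 -0.48 -0.402
v 0.516 0.106 0.252
v -0.138 -0.206 -0.591
v 0.455 0.38 0.063
v -0.312 0.07 -0.681
v 0.282 0.656 -0.027
v -0.564 0.294 -0.653
v 0.03 0.88 0.001
v -0.844 0.422 -0.513
v -0.25 1.007 0.141
v -1.097 0.428 -0.288
v -0.503 1.013 0.366
v -1.273 0.311 -0.024
v -0.679 0.896 0.63
v -1.336 0.094 0.228
v -0.743 0.68 0.882
v -1.275 -0.18 0.417
v -0.682 0.406 1.071
v -1.102 -0.456 0.507
v -0.508 0.13 1.161
v -0.85 -0.68 0.479
v -0.256 -0.094 1.133
v -0.57 -0.807 0.339
v 0.024 -0.222 0.993
v -0.317 -0.813 0.114
v 0.277 -0.228 0.768
f 2 4 1
f 5 2 1
f 1 4 3
f 3 5 1
f 2 8 4
f 6 2 5
f 6 8 2
f 4 8 3
f 7 5 3
f 3 8 7
f 7 6 5
f 8 6 7
f 10 12 9
f 13 10 9
f 9 12 11
f 11 13 9
f 10 16 12
f 14 10 13
f 14 16 10
f 12 16 11
f 15 13 11
f 11 16 15
f 15 14 13
f 16 14 15
f 18 20 17
f 21 18 17
f 17 20 19
f 19 21 17
f 18 24 20
f 22 18 21
f 22 24 18
f 20 24 19
f 23 21 19
f 19 24 23
f 23 22 21
f 24 22 23
f 26 28 25
f 29 26 25
f 25 28 27
f 27 29 25
f 26 32 28
f 30 26 29
f 30 32 26
f 28 32 27
f 31 29 27
f 27 32 31
f 31 30 29
f 32 30 31
f 34 33 37
f 34 37 35
f 35 37 38
f 35 38 36
f 37 33 39
f 37 39 38
f 38 39 40
f 38 40 36
f 39 33 41
f 39 41 40
f 40 41 42
f 40 42 36
f 41 33 43
f 41 43 42
f 42 43 44
f 42 44 36
f 43 33 45
f 43 45 44
f 44 45 46
f 44 46 36
f 45 33 47
f 45 47 46
f 46 47 48
f 46 48 36
f 47 33 49
f 47 49 48
f 48 49 50
f 48 50 36
f 49 33 51
f 49 51 50
f 50 51 52
f 50 52 36
f 51 33 53
f 51 53 52
f 52 53 54
f 52 54 36
f 53 33 55
f 53 55 54
f 54 55 56
f 54 56 36
f 55 33 57
f 55 57 56
f 56 57 58
f 56 58 36
f 57 33 59
f 57 59 58
f 58 59 60
f 58 60 36
f 59 33 61
f 59 61 60
f 60 61 62
f 60 62 36
f 61 33 34
f 61 34 62
f 62 34 35
f 62 35 36



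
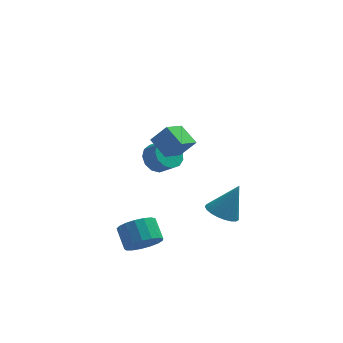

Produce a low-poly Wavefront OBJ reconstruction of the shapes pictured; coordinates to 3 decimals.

v -2.34 -1.997 -2.751
v -1.979 -2.505 -1.918
v -2.298 -1.451 -1.137
v -2.66 -0.943 -1.969
v -1.582 -2.258 -2.089
v -1.901 -1.204 -1.308
v -1.358 -1.951 -2.411
v -1.678 -0.897 -1.63
v -1.36 -1.655 -2.811
v -1.679 -0.601 -2.03
v -1.586 -1.437 -3.197
v -1.906 -0.383 -2.416
v -1.985 -1.347 -3.481
v -2.305 -0.294 -2.7
v -2.466 -1.406 -3.598
v -2.785 -0.353 -2.816
v -2.917 -1.601 -3.52
v -3.237 -0.547 -2.739
v -3.237 -1.886 -3.266
v -3.556 -0.833 -2.485
v -3.351 -2.197 -2.894
v -3.67 -1.143 -2.113
v -3.233 -2.461 -2.489
v -3.553 -1.408 -1.708
v -2.911 -2.62 -2.144
v -3.231 -1.566 -1.363
v -2.459 -2.635 -1.938
v -2.778 -1.582 -1.157
v 1.888 0.353 -2.406
v 2.389 1.087 -2.818
v 2.812 0.727 -0.614
v 2.055 1.278 -2.684
v 1.691 1.309 -2.503
v 1.361 1.174 -2.305
v 1.123 0.898 -2.124
v 1.016 0.527 -1.992
v 1.061 0.127 -1.931
v 1.248 -0.235 -1.953
v 1.546 -0.494 -2.052
v 1.903 -0.607 -2.213
v 2.257 -0.554 -2.407
v 2.547 -0.344 -2.601
v 2.724 -0.014 -2.761
v 2.756 0.38 -2.859
v 2.637 0.77 -2.88
v -1.213 4.266 -0.764
v -0.71 3.914 -1.489
v -0.063 3.341 -0.76
v -0.567 3.694 -0.036
v -0.468 4.369 -1.345
v 0.178 3.796 -0.616
v -0.463 4.792 -1.017
v 0.183 4.219 -0.288
v -0.697 5.048 -0.608
v -0.05 4.475 0.12
v -1.094 5.056 -0.25
v -0.447 4.483 0.479
v -1.529 4.813 -0.054
v -0.882 4.24 0.674
v -1.864 4.397 -0.084
v -1.217 3.824 0.644
v -1.992 3.939 -0.33
v -1.346 3.366 0.398
v -1.873 3.585 -0.714
v -1.227 3.012 0.014
v -1.545 3.448 -1.114
v -0.898 2.875 -0.385
v -1.111 3.57 -1.402
v -0.464 2.997 -0.674
v -0.364 -0.403 2.832
v -1.207 -1.414 3.486
v -1.025 0.56 3.467
v -1.869 -0.451 4.121
v 0.449 -0.469 3.779
v -0.395 -1.48 4.433
v -0.213 0.494 4.414
v -1.056 -0.517 5.068
f 2 1 5
f 2 5 3
f 3 5 6
f 3 6 4
f 5 1 7
f 5 7 6
f 6 7 8
f 6 8 4
f 7 1 9
f 7 9 8
f 8 9 10
f 8 10 4
f 9 1 11
f 9 11 10
f 10 11 12
f 10 12 4
f 11 1 13
f 11 13 12
f 12 13 14
f 12 14 4
f 13 1 15
f 13 15 14
f 14 15 16
f 14 16 4
f 15 1 17
f 15 17 16
f 16 17 18
f 16 18 4
f 17 1 19
f 17 19 18
f 18 19 20
f 18 20 4
f 19 1 21
f 19 21 20
f 20 21 22
f 20 22 4
f 21 1 23
f 21 23 22
f 22 23 24
f 22 24 4
f 23 1 25
f 23 25 24
f 24 25 26
f 24 26 4
f 25 1 27
f 25 27 26
f 26 27 28
f 26 28 4
f 27 1 2
f 27 2 28
f 28 2 3
f 28 3 4
f 30 29 32
f 30 32 31
f 32 29 33
f 32 33 31
f 33 29 34
f 33 34 31
f 34 29 35
f 34 35 31
f 35 29 36
f 35 36 31
f 36 29 37
f 36 37 31
f 37 29 38
f 37 38 31
f 38 29 39
f 38 39 31
f 39 29 40
f 39 40 31
f 40 29 41
f 40 41 31
f 41 29 42
f 41 42 31
f 42 29 43
f 42 43 31
f 43 29 44
f 43 44 31
f 44 29 45
f 44 45 31
f 45 29 30
f 45 30 31
f 47 46 50
f 47 50 48
f 48 50 51
f 48 51 49
f 50 46 52
f 50 52 51
f 51 52 53
f 51 53 49
f 52 46 54
f 52 54 53
f 53 54 55
f 53 55 49
f 54 46 56
f 54 56 55
f 55 56 57
f 55 57 49
f 56 46 58
f 56 58 57
f 57 58 59
f 57 59 49
f 58 46 60
f 58 60 59
f 59 60 61
f 59 61 49
f 60 46 62
f 60 62 61
f 61 62 63
f 61 63 49
f 62 46 64
f 62 64 63
f 63 64 65
f 63 65 49
f 64 46 66
f 64 66 65
f 65 66 67
f 65 67 49
f 66 46 68
f 66 68 67
f 67 68 69
f 67 69 49
f 68 46 47
f 68 47 69
f 69 47 48
f 69 48 49
f 71 73 70
f 74 71 70
f 70 73 72
f 72 74 70
f 71 77 73
f 75 71 74
f 75 77 71
f 73 77 72
f 76 74 72
f 72 77 76
f 76 75 74
f 77 75 76



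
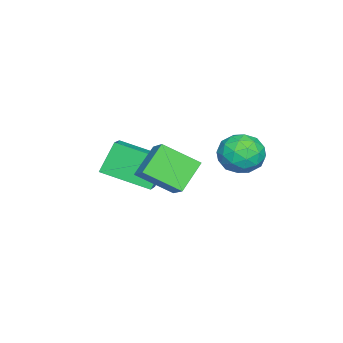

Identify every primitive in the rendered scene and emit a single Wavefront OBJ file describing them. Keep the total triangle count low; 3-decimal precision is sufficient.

v -1.667 -2.566 1.721
v -1.521 -4.31 2.289
v -0.654 -2.33 2.186
v -0.507 -4.074 2.754
v -1.073 -2.886 0.586
v -0.926 -4.63 1.154
v -0.059 -2.65 1.051
v 0.087 -4.394 1.619
v -1.39 0.789 2.488
v -0.727 0.296 2.242
v -2.133 -0.356 2.778
v -1.47 -0.849 2.532
v -1.413 -0.378 3.252
v -0.954 0.329 3.073
v -1.906 -0.389 1.947
v -1.447 0.318 1.768
v -1.046 -0.432 1.907
v -0.741 -0.425 2.714
v -2.119 0.365 2.306
v -1.814 0.372 3.113
v -0.994 0.643 2.339
v -1.866 -0.703 2.681
v -1.833 -0.426 3.104
v -1.443 -0.716 2.959
v -1.127 0.662 2.828
v -0.737 0.373 2.683
v -1.14 -0.024 3.277
v -2.123 -0.433 2.337
v -1.733 -0.722 2.192
v -1.417 0.656 2.061
v -1.027 0.366 1.916
v -1.72 -0.036 1.743
v -0.791 -0.075 1.998
v -1.228 -0.748 2.169
v -1.484 -0.477 1.825
v -1.214 -0.062 1.719
v -0.612 -0.071 2.472
v -1.048 -0.744 2.643
v -1.015 -0.467 3.066
v -0.745 -0.051 2.961
v -0.799 -0.499 2.276
v -1.812 0.684 2.377
v -2.248 0.011 2.548
v -2.115 -0.009 2.059
v -1.845 0.407 1.954
v -1.632 0.688 2.851
v -2.069 0.015 3.022
v -1.646 0.002 3.301
v -1.376 0.417 3.195
v -2.061 0.439 2.744
v 0.652 -2.943 2.08
v -0.305 -2.645 2.924
v 0.331 -1.724 1.286
v -0.626 -1.426 2.129
v 1.326 -2.394 2.651
v 0.369 -2.096 3.494
v 1.005 -1.175 1.856
v 0.048 -0.877 2.7
f 2 4 1
f 5 2 1
f 1 4 3
f 3 5 1
f 2 8 4
f 6 2 5
f 6 8 2
f 4 8 3
f 7 5 3
f 3 8 7
f 7 6 5
f 8 6 7
f 9 46 25
f 46 20 49
f 25 49 14
f 46 49 25
f 9 25 21
f 25 14 26
f 21 26 10
f 25 26 21
f 9 21 30
f 21 10 31
f 30 31 16
f 21 31 30
f 9 30 42
f 30 16 45
f 42 45 19
f 30 45 42
f 9 42 46
f 42 19 50
f 46 50 20
f 42 50 46
f 10 26 37
f 26 14 40
f 37 40 18
f 26 40 37
f 14 49 27
f 49 20 48
f 27 48 13
f 49 48 27
f 20 50 47
f 50 19 43
f 47 43 11
f 50 43 47
f 19 45 44
f 45 16 32
f 44 32 15
f 45 32 44
f 16 31 36
f 31 10 33
f 36 33 17
f 31 33 36
f 12 38 24
f 38 18 39
f 24 39 13
f 38 39 24
f 12 24 22
f 24 13 23
f 22 23 11
f 24 23 22
f 12 22 29
f 22 11 28
f 29 28 15
f 22 28 29
f 12 29 34
f 29 15 35
f 34 35 17
f 29 35 34
f 12 34 38
f 34 17 41
f 38 41 18
f 34 41 38
f 13 39 27
f 39 18 40
f 27 40 14
f 39 40 27
f 11 23 47
f 23 13 48
f 47 48 20
f 23 48 47
f 15 28 44
f 28 11 43
f 44 43 19
f 28 43 44
f 17 35 36
f 35 15 32
f 36 32 16
f 35 32 36
f 18 41 37
f 41 17 33
f 37 33 10
f 41 33 37
f 52 54 51
f 55 52 51
f 51 54 53
f 53 55 51
f 52 58 54
f 56 52 55
f 56 58 52
f 54 58 53
f 57 55 53
f 53 58 57
f 57 56 55
f 58 56 57



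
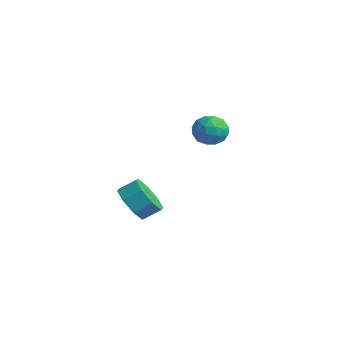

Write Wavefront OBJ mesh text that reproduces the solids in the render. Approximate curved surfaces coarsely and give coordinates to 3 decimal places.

v -0.836 2.748 0.25
v -0.414 2.342 -0.52
v -1.426 1.358 0.66
v -1.004 0.952 -0.11
v -0.463 1.275 0.624
v -0.098 2.134 0.37
v -1.742 1.566 -0.23
v -1.377 2.425 -0.484
v -0.974 1.611 -0.817
v -0.184 1.431 -0.289
v -1.656 2.269 0.429
v -0.866 2.089 0.957
v -0.573 2.667 -0.171
v -1.267 1.033 0.311
v -0.949 1.223 0.742
v -0.701 0.984 0.29
v -0.387 2.545 0.352
v -0.139 2.306 -0.101
v -0.168 1.679 0.572
v -1.701 1.394 0.241
v -1.453 1.155 -0.212
v -1.139 2.716 -0.15
v -0.891 2.477 -0.602
v -1.672 2.021 -0.432
v -0.655 1.999 -0.798
v -1.002 1.182 -0.557
v -1.435 1.543 -0.628
v -1.221 2.048 -0.777
v -0.19 1.893 -0.488
v -0.537 1.076 -0.247
v -0.219 1.266 0.184
v -0.004 1.771 0.035
v -0.519 1.464 -0.663
v -1.303 2.624 0.387
v -1.65 1.807 0.628
v -1.836 1.929 0.105
v -1.621 2.434 -0.044
v -0.838 2.518 0.697
v -1.185 1.701 0.938
v -0.619 1.652 0.917
v -0.405 2.157 0.768
v -1.321 2.236 0.803
v 2.876 -4.308 -2.138
v 3.472 -5 -1.543
v 3.8 -4.224 -0.968
v 3.204 -3.532 -1.562
v 3.893 -4.695 -2.195
v 4.221 -3.919 -1.62
v 3.719 -4.163 -2.813
v 4.047 -3.387 -2.238
v 3.051 -3.716 -3.036
v 3.378 -2.94 -2.461
v 2.28 -3.616 -2.732
v 2.608 -2.84 -2.157
v 1.859 -3.921 -2.08
v 2.187 -3.145 -1.505
v 2.033 -4.453 -1.462
v 2.361 -3.677 -0.887
v 2.702 -4.9 -1.239
v 3.029 -4.124 -0.664
f 1 38 17
f 38 12 41
f 17 41 6
f 38 41 17
f 1 17 13
f 17 6 18
f 13 18 2
f 17 18 13
f 1 13 22
f 13 2 23
f 22 23 8
f 13 23 22
f 1 22 34
f 22 8 37
f 34 37 11
f 22 37 34
f 1 34 38
f 34 11 42
f 38 42 12
f 34 42 38
f 2 18 29
f 18 6 32
f 29 32 10
f 18 32 29
f 6 41 19
f 41 12 40
f 19 40 5
f 41 40 19
f 12 42 39
f 42 11 35
f 39 35 3
f 42 35 39
f 11 37 36
f 37 8 24
f 36 24 7
f 37 24 36
f 8 23 28
f 23 2 25
f 28 25 9
f 23 25 28
f 4 30 16
f 30 10 31
f 16 31 5
f 30 31 16
f 4 16 14
f 16 5 15
f 14 15 3
f 16 15 14
f 4 14 21
f 14 3 20
f 21 20 7
f 14 20 21
f 4 21 26
f 21 7 27
f 26 27 9
f 21 27 26
f 4 26 30
f 26 9 33
f 30 33 10
f 26 33 30
f 5 31 19
f 31 10 32
f 19 32 6
f 31 32 19
f 3 15 39
f 15 5 40
f 39 40 12
f 15 40 39
f 7 20 36
f 20 3 35
f 36 35 11
f 20 35 36
f 9 27 28
f 27 7 24
f 28 24 8
f 27 24 28
f 10 33 29
f 33 9 25
f 29 25 2
f 33 25 29
f 44 43 47
f 44 47 45
f 45 47 48
f 45 48 46
f 47 43 49
f 47 49 48
f 48 49 50
f 48 50 46
f 49 43 51
f 49 51 50
f 50 51 52
f 50 52 46
f 51 43 53
f 51 53 52
f 52 53 54
f 52 54 46
f 53 43 55
f 53 55 54
f 54 55 56
f 54 56 46
f 55 43 57
f 55 57 56
f 56 57 58
f 56 58 46
f 57 43 59
f 57 59 58
f 58 59 60
f 58 60 46
f 59 43 44
f 59 44 60
f 60 44 45
f 60 45 46



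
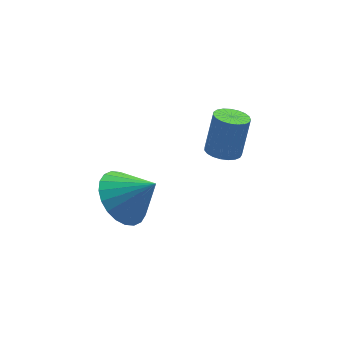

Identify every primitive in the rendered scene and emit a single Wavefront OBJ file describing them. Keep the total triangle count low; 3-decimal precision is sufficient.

v -0.105 -3.512 -3.051
v 0.547 -3.525 -3.656
v 0.665 -3.968 -2.209
v 0.587 -3.208 -3.521
v 0.522 -2.937 -3.314
v 0.36 -2.754 -3.067
v 0.128 -2.685 -2.818
v -0.139 -2.743 -2.604
v -0.402 -2.918 -2.459
v -0.619 -3.183 -2.403
v -0.758 -3.498 -2.447
v -0.798 -3.815 -2.582
v -0.732 -4.086 -2.789
v -0.571 -4.27 -3.036
v -0.339 -4.338 -3.285
v -0.072 -4.28 -3.499
v 0.191 -4.106 -3.644
v 0.408 -3.841 -3.699
v 2.78 -3.397 -2.19
v 3.227 -3.231 -2.371
v 3.587 -2.936 -1.21
v 3.14 -3.103 -1.03
v 3.109 -3.056 -2.379
v 3.468 -2.761 -1.218
v 2.933 -2.939 -2.354
v 3.292 -2.644 -1.193
v 2.731 -2.902 -2.301
v 3.091 -2.607 -1.14
v 2.538 -2.95 -2.229
v 2.897 -2.656 -1.068
v 2.386 -3.076 -2.15
v 2.746 -2.781 -0.989
v 2.303 -3.257 -2.078
v 2.662 -2.963 -0.917
v 2.302 -3.463 -2.026
v 2.661 -3.168 -0.865
v 2.384 -3.657 -2.002
v 2.743 -3.362 -0.841
v 2.534 -3.806 -2.01
v 2.894 -3.512 -0.85
v 2.727 -3.885 -2.05
v 3.087 -3.59 -0.89
v 2.929 -3.879 -2.114
v 3.289 -3.584 -0.954
v 3.106 -3.79 -2.191
v 3.465 -3.495 -1.031
v 3.226 -3.633 -2.268
v 3.585 -3.338 -1.108
v 3.269 -3.435 -2.332
v 3.628 -3.141 -1.171
f 2 1 4
f 2 4 3
f 4 1 5
f 4 5 3
f 5 1 6
f 5 6 3
f 6 1 7
f 6 7 3
f 7 1 8
f 7 8 3
f 8 1 9
f 8 9 3
f 9 1 10
f 9 10 3
f 10 1 11
f 10 11 3
f 11 1 12
f 11 12 3
f 12 1 13
f 12 13 3
f 13 1 14
f 13 14 3
f 14 1 15
f 14 15 3
f 15 1 16
f 15 16 3
f 16 1 17
f 16 17 3
f 17 1 18
f 17 18 3
f 18 1 2
f 18 2 3
f 20 19 23
f 20 23 21
f 21 23 24
f 21 24 22
f 23 19 25
f 23 25 24
f 24 25 26
f 24 26 22
f 25 19 27
f 25 27 26
f 26 27 28
f 26 28 22
f 27 19 29
f 27 29 28
f 28 29 30
f 28 30 22
f 29 19 31
f 29 31 30
f 30 31 32
f 30 32 22
f 31 19 33
f 31 33 32
f 32 33 34
f 32 34 22
f 33 19 35
f 33 35 34
f 34 35 36
f 34 36 22
f 35 19 37
f 35 37 36
f 36 37 38
f 36 38 22
f 37 19 39
f 37 39 38
f 38 39 40
f 38 40 22
f 39 19 41
f 39 41 40
f 40 41 42
f 40 42 22
f 41 19 43
f 41 43 42
f 42 43 44
f 42 44 22
f 43 19 45
f 43 45 44
f 44 45 46
f 44 46 22
f 45 19 47
f 45 47 46
f 46 47 48
f 46 48 22
f 47 19 49
f 47 49 48
f 48 49 50
f 48 50 22
f 49 19 20
f 49 20 50
f 50 20 21
f 50 21 22

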